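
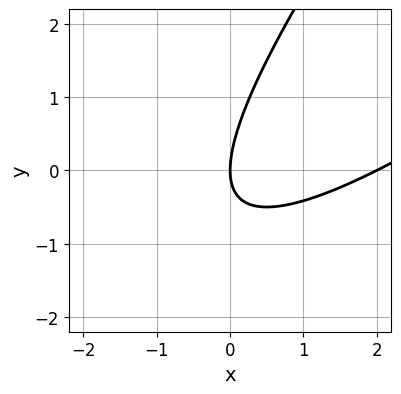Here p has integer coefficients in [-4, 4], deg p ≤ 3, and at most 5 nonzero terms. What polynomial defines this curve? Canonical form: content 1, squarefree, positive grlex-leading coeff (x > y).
x^2 - 2*x*y + y^2 - 2*x

(a) The degree is 2 — a generic line meets the curve in up to 2 points.
(b) Checking where it meets the axes: it crosses the y-axis at the gridline y = 0; among the integer gridlines, it crosses the x-axis at x ∈ {0, 2}.
(c) Matching integer coefficients to the picture gives p.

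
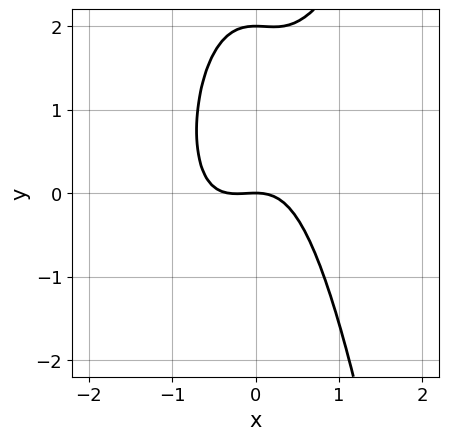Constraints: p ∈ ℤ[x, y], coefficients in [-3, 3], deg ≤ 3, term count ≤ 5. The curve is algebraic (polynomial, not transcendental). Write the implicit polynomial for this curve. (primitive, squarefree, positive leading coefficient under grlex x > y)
(a) Degree: a generic line meets the curve in up to 3 points, so deg p = 3.
(b) Checking where it meets the axes: among the integer gridlines, it crosses the y-axis at y ∈ {0, 2}; one x-axis crossing is at x = 0.
(c) Putting this together gives p.

3*x^3 - x^2*y + x^2 - y^2 + 2*y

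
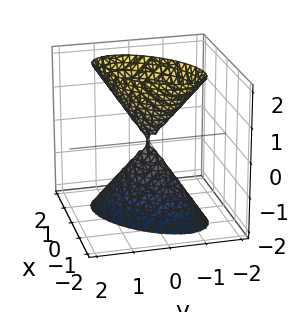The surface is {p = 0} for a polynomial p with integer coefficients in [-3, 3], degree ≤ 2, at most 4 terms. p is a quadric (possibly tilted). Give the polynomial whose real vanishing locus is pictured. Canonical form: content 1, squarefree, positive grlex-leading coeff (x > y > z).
3*x^2 - 3*x*y + 3*y^2 - z^2

First, I count 2 distinct pieces. They look like related sheets of one shape, so recover p as a whole.
Next, deg p = 2. A generic line meets the surface in up to 2 points.
Next, checking where it meets the axes: one x-axis crossing is at x = 0; it meets the z-axis at z = 0 (among the integer gridlines); it meets the y-axis at y = 0 (among the integer gridlines).
Finally, these observations pin down the coefficients.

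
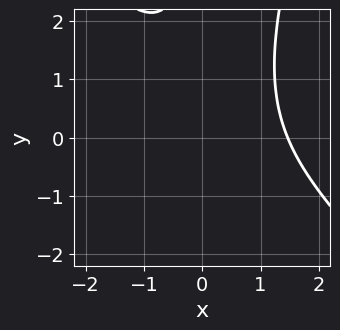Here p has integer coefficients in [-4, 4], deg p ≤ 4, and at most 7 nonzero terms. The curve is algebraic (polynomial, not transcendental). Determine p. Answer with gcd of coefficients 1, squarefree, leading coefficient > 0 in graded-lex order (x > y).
3*x^3 + 2*x^2*y - x*y^2 - 3*x^2 - 3

(a) deg p = 3. The shape is more complex than any degree-2 curve.
(b) From the visible intercepts: it misses every integer gridline on the y-axis.
(c) These observations pin down the coefficients.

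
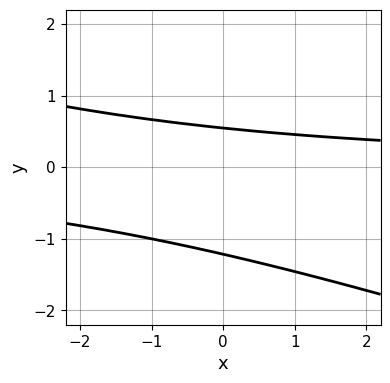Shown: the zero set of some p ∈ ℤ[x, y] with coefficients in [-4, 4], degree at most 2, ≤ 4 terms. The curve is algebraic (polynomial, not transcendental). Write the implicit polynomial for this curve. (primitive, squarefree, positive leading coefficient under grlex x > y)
x*y + 3*y^2 + 2*y - 2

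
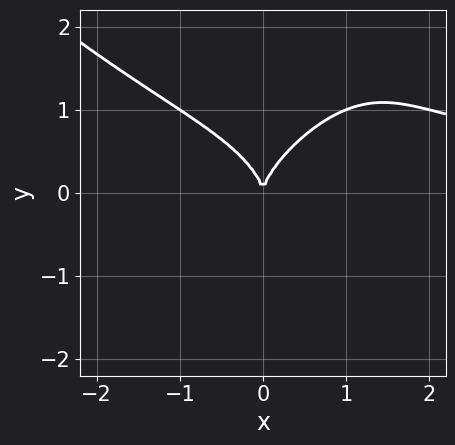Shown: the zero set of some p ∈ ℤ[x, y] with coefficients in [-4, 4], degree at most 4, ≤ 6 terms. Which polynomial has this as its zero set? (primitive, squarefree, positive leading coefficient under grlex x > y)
x^3*y - x*y^3 + x^2*y + 2*y^3 - 3*x^2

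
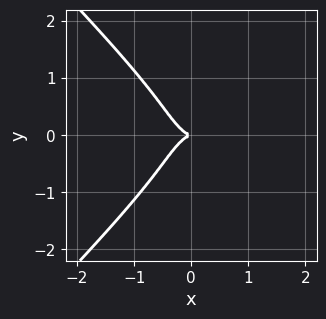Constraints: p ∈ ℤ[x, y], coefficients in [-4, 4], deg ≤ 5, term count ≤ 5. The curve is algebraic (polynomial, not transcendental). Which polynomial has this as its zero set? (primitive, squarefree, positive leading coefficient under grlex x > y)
(a) deg p = 4.
(b) Symmetries: it's symmetric under y → −y, forcing even powers of y.
(c) Checking where it meets the axes: one y-axis crossing is at y = 0; one x-axis crossing is at x = 0.
(d) Solving for integer coefficients yields p as stated.

2*x^2*y^2 - 2*y^4 - 2*x^3 - y^2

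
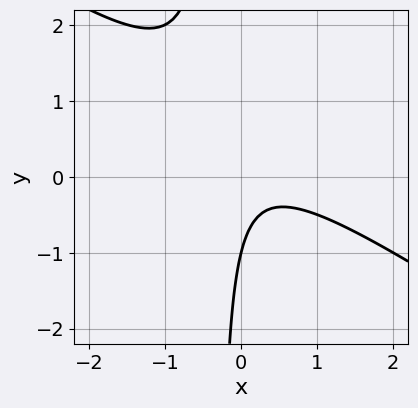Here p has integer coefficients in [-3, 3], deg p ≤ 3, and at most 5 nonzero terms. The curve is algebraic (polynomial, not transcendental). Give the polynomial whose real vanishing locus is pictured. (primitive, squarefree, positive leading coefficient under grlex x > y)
2*x^2 + 3*x*y - x + y + 1

First, deg p = 2. No degree-1 curve has this shape.
Then, reading off the gridlines: it meets the y-axis at y = -1 (among the integer gridlines); it misses every integer gridline on the x-axis.
Finally, the integer polynomial consistent with all of this is the stated p.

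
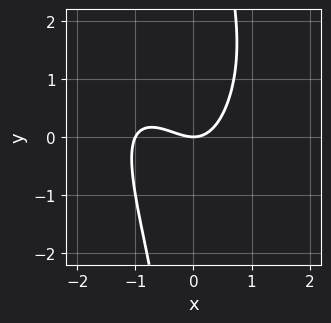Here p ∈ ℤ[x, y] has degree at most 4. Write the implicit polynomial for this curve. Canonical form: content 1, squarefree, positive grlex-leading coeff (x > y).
x^3*y - 2*x^3 - x*y^2 - 2*x^2 + 2*y

First, degree: a generic line meets the curve in up to 4 points, so deg p = 4.
Next, from the visible intercepts: it meets the y-axis at y = 0 (among the integer gridlines); among the integer gridlines, it crosses the x-axis at x ∈ {-1, 0}.
Finally, matching integer coefficients to the picture gives p.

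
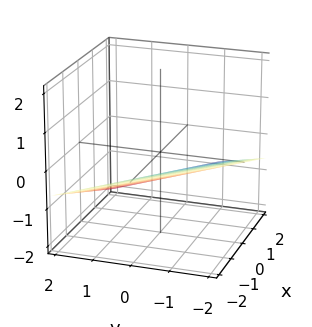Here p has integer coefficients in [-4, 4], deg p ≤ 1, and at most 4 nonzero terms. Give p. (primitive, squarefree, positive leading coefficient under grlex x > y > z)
x + y + 3*z + 2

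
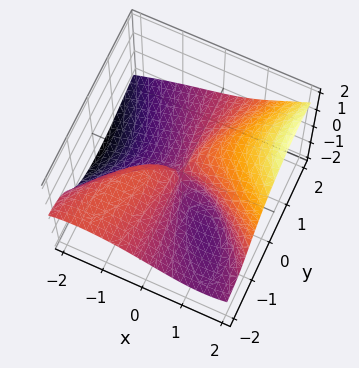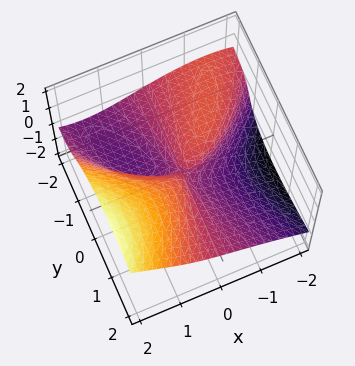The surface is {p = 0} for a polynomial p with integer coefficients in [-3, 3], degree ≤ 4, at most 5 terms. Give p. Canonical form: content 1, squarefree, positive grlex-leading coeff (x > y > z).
The degree is 3 — no degree-2 surface has this shape.
Against the integer gridlines: one x-axis crossing is at x = 0; one z-axis crossing is at z = 0; every point of the y-axis in the box is on the surface.
Fitting integer coefficients to these (and the overall shape) gives p.

x^3 - 3*y^2*z + 2*y*z^2 - 3*z^3 + 3*x*y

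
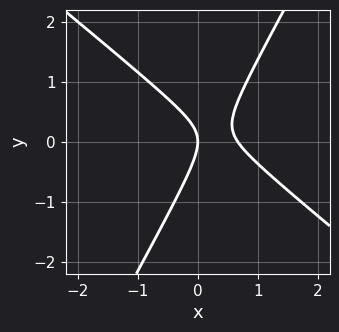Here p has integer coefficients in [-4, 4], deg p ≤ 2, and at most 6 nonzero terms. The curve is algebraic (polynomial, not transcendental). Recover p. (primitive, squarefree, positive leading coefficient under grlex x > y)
Degree: a generic line meets the curve in up to 2 points, so deg p = 2.
From the visible intercepts: one y-axis crossing is at y = 0; it crosses the x-axis at the gridline x = 0.
Assembling these constraints gives the stated polynomial.

3*x^2 + 2*x*y - 2*y^2 - 2*x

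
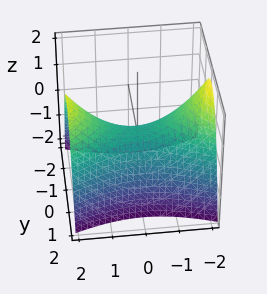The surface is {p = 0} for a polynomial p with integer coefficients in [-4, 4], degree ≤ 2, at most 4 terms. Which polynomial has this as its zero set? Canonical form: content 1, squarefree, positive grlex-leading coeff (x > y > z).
1. deg p = 2. A hyperbolic paraboloid; a quadric.
2. Symmetries: the y ↦ −y reflection is a symmetry, so y appears only in even powers; the x ↦ −x reflection is a symmetry, so x appears only in even powers.
3. From the visible intercepts: it crosses the y-axis at the gridline y = 0; it meets the x-axis at x = 0 (among the integer gridlines); one z-axis crossing is at z = 0.
4. Putting this together gives p.

x^2 - 3*y^2 - 3*z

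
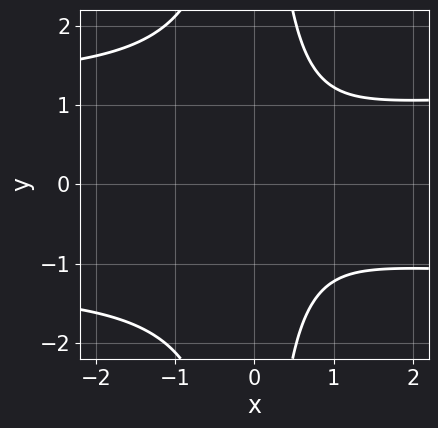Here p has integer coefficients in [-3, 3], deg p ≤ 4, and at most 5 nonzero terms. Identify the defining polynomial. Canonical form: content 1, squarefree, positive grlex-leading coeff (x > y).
(a) The degree is 4 — no degree-3 curve has this shape.
(b) Symmetries: mirror symmetry y ↦ −y ⇒ only even powers of y.
(c) From the visible intercepts: it misses every integer gridline on the x-axis; it misses every integer gridline on the y-axis.
(d) Together with the visible shape, these determine p as stated.

2*x^2*y^2 - 3*x^2 + 3*x - 3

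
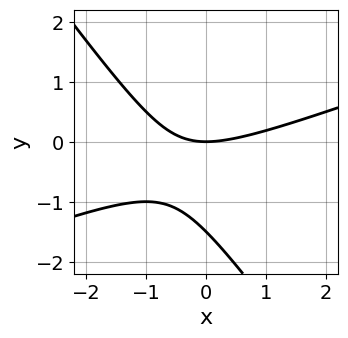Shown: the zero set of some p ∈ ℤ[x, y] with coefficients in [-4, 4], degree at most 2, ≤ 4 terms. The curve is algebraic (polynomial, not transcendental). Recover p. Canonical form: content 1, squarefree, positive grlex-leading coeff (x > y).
x^2 - 2*x*y - 2*y^2 - 3*y

deg p = 2. No degree-1 curve has this shape.
Checking where it meets the axes: it crosses the x-axis at the gridline x = 0; one y-axis crossing is at y = 0.
These observations pin down the coefficients.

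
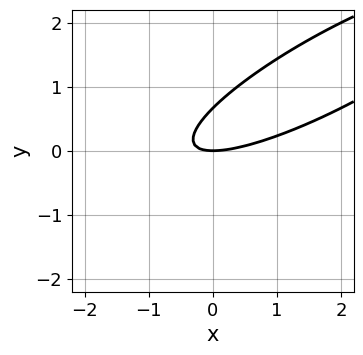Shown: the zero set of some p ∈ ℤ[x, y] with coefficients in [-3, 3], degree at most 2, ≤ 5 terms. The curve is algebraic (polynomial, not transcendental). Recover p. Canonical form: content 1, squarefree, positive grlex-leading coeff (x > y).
x^2 - 3*x*y + 3*y^2 - 2*y

1. deg p = 2.
2. Reading off the gridlines: it meets the y-axis at y = 0 (among the integer gridlines); it crosses the x-axis at the gridline x = 0.
3. Solving for integer coefficients yields p as stated.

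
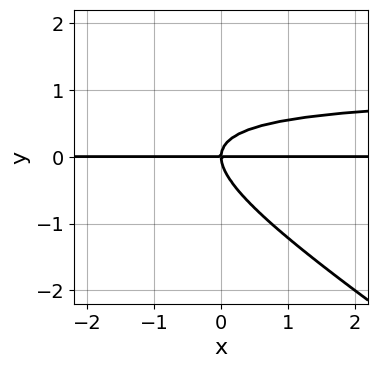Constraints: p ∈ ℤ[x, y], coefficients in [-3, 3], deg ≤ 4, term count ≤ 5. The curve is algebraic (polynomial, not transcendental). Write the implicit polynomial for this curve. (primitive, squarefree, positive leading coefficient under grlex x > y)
The degree is 3 — the shape is more complex than any degree-2 curve.
From the axis intercepts and sections: every point of the x-axis in the box is on the curve; it crosses the y-axis at the gridline y = 0.
Fitting integer coefficients to these (and the overall shape) gives p.

2*x*y^2 + 3*y^3 - 2*x*y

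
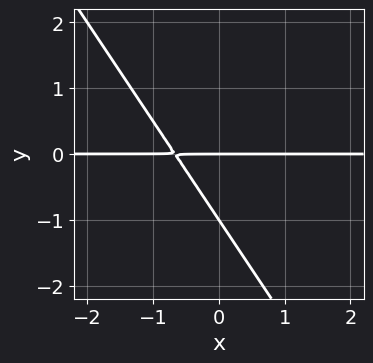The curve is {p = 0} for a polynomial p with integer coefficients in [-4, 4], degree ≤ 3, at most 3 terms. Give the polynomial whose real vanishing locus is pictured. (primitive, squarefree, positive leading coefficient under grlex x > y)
3*x*y + 2*y^2 + 2*y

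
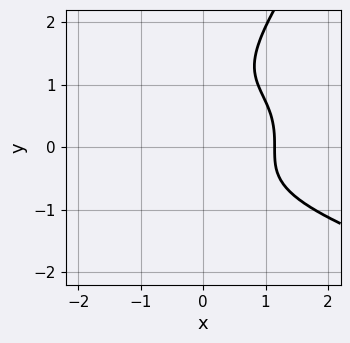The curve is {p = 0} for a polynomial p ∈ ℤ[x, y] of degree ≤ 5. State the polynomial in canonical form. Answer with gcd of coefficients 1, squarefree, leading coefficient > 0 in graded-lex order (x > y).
3*x*y^3 - 2*y^4 + 2*x^3 + y^3 - 3

The degree is 4 — no degree-3 curve has this shape.
Observable constraints: no y-intercept at any integer in the box.
Solving for integer coefficients yields p as stated.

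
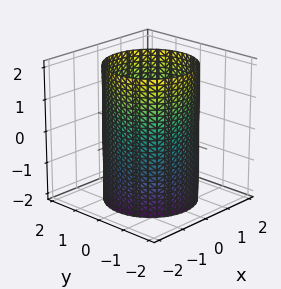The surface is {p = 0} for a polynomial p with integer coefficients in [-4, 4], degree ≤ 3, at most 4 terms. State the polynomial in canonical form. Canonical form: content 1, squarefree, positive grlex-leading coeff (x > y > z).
(a) Degree: a cylinder; a quadric, so deg p = 2.
(b) Symmetry: every cross-section ⟂ z is a circle, so x, y appear only via x² + y²; the z ↦ −z reflection is a symmetry, so z appears only in even powers.
(c) From the axis intercepts and sections: a circular section at z = 1 has radius between 1 and 2; no z-intercept at any integer in the box.
(d) Matching integer coefficients to the picture gives p.

x^2 + y^2 - 2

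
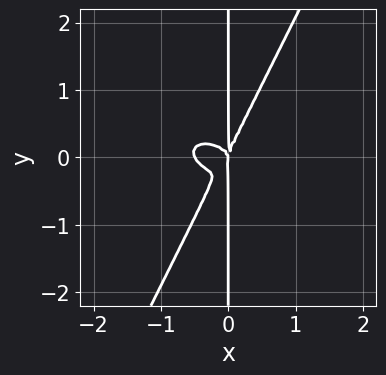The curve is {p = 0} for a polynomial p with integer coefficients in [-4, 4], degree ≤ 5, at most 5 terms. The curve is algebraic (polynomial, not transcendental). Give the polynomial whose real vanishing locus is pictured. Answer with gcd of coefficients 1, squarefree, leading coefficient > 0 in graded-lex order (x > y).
First, deg p = 4.
Next, from the visible intercepts: every point of the y-axis in the box is on the curve; one x-axis crossing is at x = 0.
Finally, these observations pin down the coefficients.

2*x^4 + x^3*y + 3*x^2*y^2 - 2*x*y^3 + x^3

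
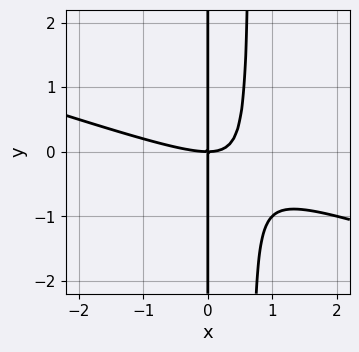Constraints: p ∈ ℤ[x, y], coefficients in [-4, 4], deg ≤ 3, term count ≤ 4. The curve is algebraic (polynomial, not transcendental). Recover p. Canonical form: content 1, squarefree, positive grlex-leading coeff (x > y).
deg p = 3.
From the axis intercepts and sections: every point of the y-axis in the box is on the curve; it meets the x-axis at x = 0 (among the integer gridlines).
Assembling these constraints gives the stated polynomial.

x^3 + 3*x^2*y - 2*x*y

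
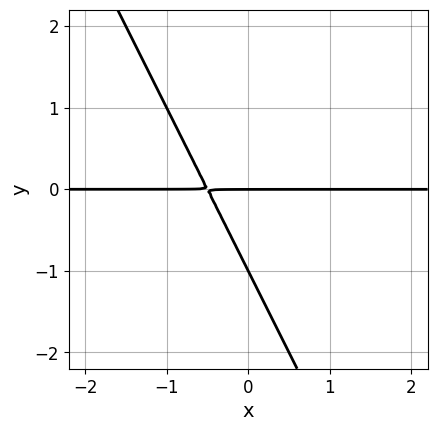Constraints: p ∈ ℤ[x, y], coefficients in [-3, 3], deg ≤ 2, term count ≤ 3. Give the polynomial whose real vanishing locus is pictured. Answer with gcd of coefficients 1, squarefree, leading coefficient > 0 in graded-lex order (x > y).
2*x*y + y^2 + y

1. The degree is 2 — no degree-1 curve has this shape.
2. Observable constraints: among the integer gridlines, it crosses the y-axis at y ∈ {-1, 0}; the visible x-axis segment lies entirely on the curve.
3. Assembling these constraints gives the stated polynomial.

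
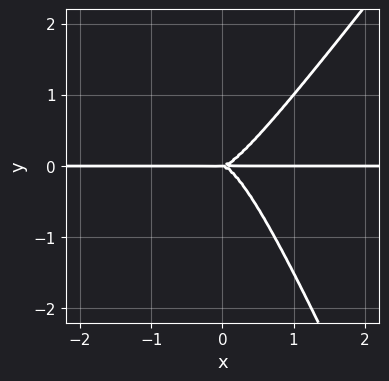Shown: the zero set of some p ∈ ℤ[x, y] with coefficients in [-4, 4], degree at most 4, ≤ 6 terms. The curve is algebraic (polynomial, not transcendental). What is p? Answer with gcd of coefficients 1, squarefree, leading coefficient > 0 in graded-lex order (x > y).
3*x^3*y - x^2*y^2 - x*y^3 - y^3

(a) The degree is 4 — the shape is more complex than any degree-3 curve.
(b) From the axis intercepts and sections: the visible x-axis segment lies entirely on the curve; it meets the y-axis at y = 0 (among the integer gridlines).
(c) Together with the visible shape, these determine p as stated.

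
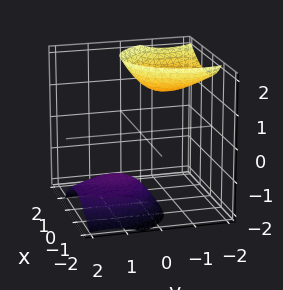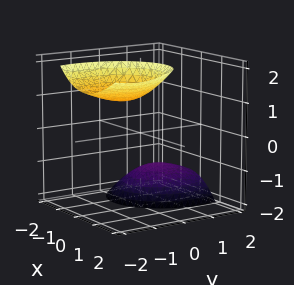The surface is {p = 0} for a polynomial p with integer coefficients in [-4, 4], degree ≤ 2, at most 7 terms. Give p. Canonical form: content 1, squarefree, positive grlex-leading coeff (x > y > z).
The picture has 2 separate pieces. Treating them together as one polynomial.
Degree: a generic line meets the surface in up to 2 points, so deg p = 2.
Observable constraints: it misses every integer gridline on the x-axis; no y-intercept at any integer in the box.
These observations pin down the coefficients.

3*x^2 - 2*x*z + 2*y^2 + 3*y*z - z^2 + 3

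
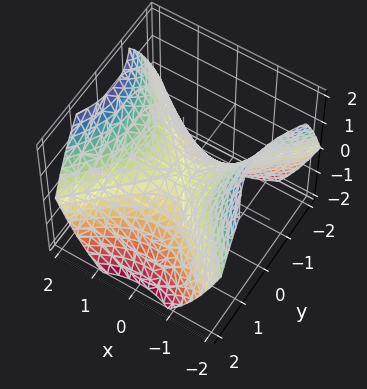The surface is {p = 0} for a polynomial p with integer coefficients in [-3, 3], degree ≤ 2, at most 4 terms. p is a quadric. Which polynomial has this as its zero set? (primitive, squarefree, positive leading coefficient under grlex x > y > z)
2*x^2 - 2*y^2 - 3*z

1. Degree: a saddle surface; a quadric, so deg p = 2.
2. Symmetries: the x ↦ −x reflection is a symmetry, so x appears only in even powers; it's symmetric under y → −y, forcing even powers of y.
3. Observable constraints: it meets the x-axis at x = 0 (among the integer gridlines); it crosses the z-axis at the gridline z = 0; it crosses the y-axis at the gridline y = 0.
4. Solving for integer coefficients yields p as stated.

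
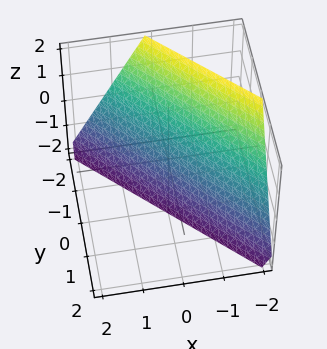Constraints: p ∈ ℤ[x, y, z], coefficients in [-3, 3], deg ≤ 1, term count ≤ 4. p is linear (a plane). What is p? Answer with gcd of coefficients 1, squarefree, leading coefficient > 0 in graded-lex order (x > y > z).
2*x + 2*y + z + 2

deg p = 1.
Checking where it meets the axes: it meets the y-axis at y = -1 (among the integer gridlines); it crosses the z-axis at the gridline z = -2.
Putting this together gives p.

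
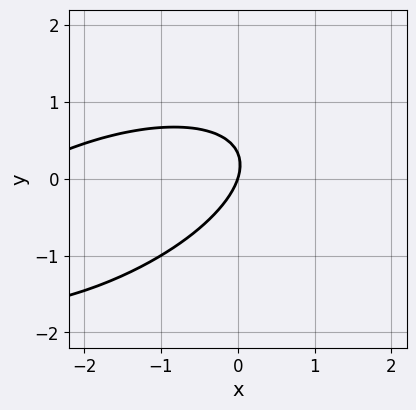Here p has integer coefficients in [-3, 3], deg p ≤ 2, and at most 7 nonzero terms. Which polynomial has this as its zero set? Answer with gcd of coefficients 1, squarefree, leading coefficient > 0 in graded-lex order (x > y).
x^2 - 2*x*y + 3*y^2 + 3*x - y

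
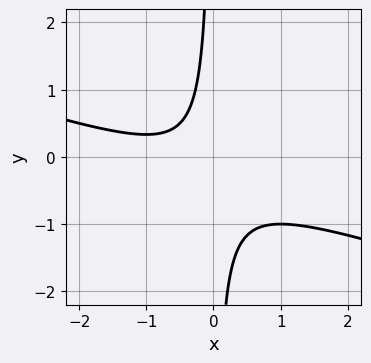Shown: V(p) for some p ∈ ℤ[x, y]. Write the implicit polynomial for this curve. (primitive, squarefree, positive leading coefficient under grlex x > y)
x^2 + 3*x*y + x + 1

First, the degree is 2 — no degree-1 curve has this shape.
Then, against the integer gridlines: no x-intercept at any integer in the box; it misses every integer gridline on the y-axis.
Finally, assembling these constraints gives the stated polynomial.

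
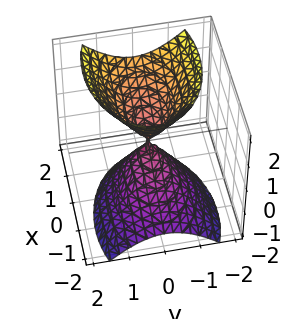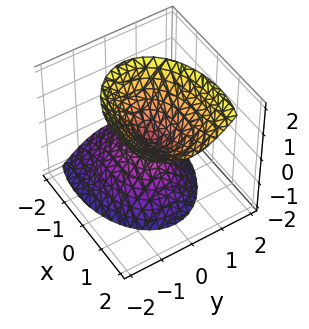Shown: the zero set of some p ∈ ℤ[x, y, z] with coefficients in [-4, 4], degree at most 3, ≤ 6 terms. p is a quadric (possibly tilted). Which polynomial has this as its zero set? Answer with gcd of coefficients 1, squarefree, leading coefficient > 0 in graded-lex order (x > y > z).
The picture has 2 separate pieces. Treating them together as one polynomial.
Degree: no degree-1 surface has this shape, so deg p = 2.
Reading off the gridlines: one x-axis crossing is at x = 0; it crosses the z-axis at the gridline z = 0; it crosses the y-axis at the gridline y = 0.
Fitting integer coefficients to these (and the overall shape) gives p.

x^2 - x*z + 2*y^2 - z^2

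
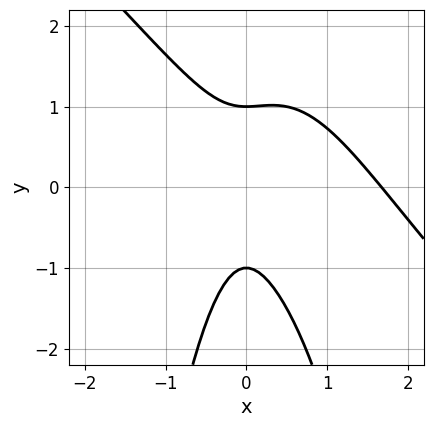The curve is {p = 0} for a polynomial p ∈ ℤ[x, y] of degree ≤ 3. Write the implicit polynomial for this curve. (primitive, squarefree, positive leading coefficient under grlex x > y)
2*x^3 + 2*x^2*y - 3*x^2 + y^2 - 1

(a) Degree: a generic line meets the curve in up to 3 points, so deg p = 3.
(b) Checking where it meets the axes: the y-axis gridline crossings are at y ∈ {-1, 1}.
(c) Assembling these constraints gives the stated polynomial.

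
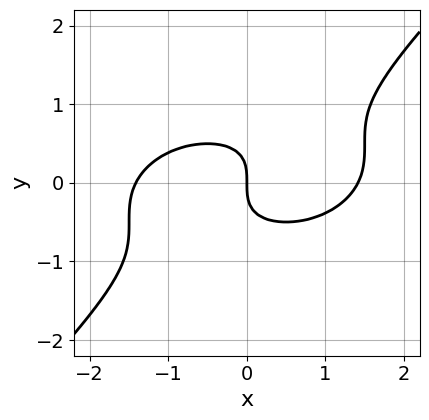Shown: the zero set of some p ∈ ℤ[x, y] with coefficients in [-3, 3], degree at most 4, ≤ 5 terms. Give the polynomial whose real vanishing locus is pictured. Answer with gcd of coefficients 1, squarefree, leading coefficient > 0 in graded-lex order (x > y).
x^3 - x^2*y + 3*x*y^2 - 3*y^3 - 2*x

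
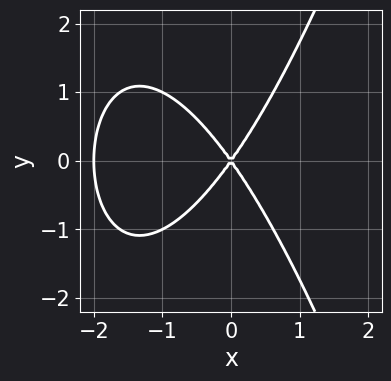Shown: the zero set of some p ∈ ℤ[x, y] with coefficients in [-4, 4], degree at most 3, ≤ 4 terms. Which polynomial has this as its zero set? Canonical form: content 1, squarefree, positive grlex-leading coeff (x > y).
(a) The degree is 3 — the shape is more complex than any degree-2 curve.
(b) Symmetries: mirror symmetry y ↦ −y ⇒ only even powers of y.
(c) Observable constraints: one y-axis crossing is at y = 0; the x-axis gridline crossings are at x ∈ {-2, 0}.
(d) Putting this together gives p.

x^3 + 2*x^2 - y^2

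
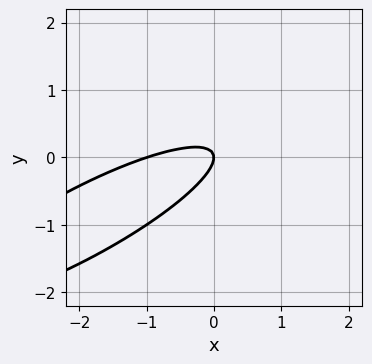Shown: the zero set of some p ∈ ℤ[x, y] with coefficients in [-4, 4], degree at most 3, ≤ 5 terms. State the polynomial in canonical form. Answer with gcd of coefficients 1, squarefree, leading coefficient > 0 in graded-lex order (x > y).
1. deg p = 2. A generic line meets the curve in up to 2 points.
2. From the visible intercepts: among the integer gridlines, it crosses the x-axis at x ∈ {-1, 0}; it meets the y-axis at y = 0 (among the integer gridlines).
3. Fitting integer coefficients to these (and the overall shape) gives p.

x^2 - 3*x*y + 3*y^2 + x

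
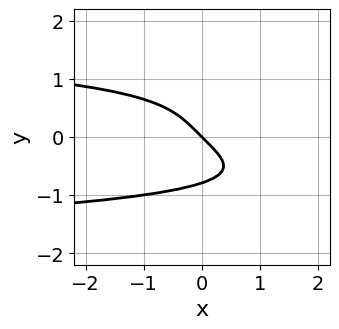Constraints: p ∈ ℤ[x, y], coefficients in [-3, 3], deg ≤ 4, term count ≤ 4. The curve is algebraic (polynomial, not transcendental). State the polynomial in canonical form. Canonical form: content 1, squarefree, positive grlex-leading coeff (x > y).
2*y^4 + x + y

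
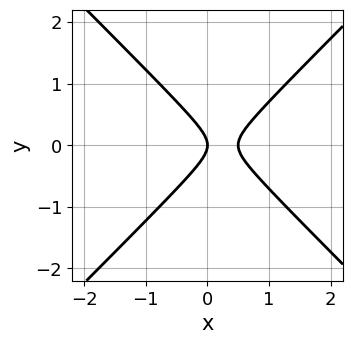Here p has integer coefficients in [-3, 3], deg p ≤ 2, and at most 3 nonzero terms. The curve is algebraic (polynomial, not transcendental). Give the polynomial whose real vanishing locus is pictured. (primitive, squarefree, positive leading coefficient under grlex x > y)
The degree is 2 — the shape is more complex than any degree-1 curve.
Symmetries: the y ↦ −y reflection is a symmetry, so y appears only in even powers.
Checking where it meets the axes: it crosses the x-axis at the gridline x = 0; one y-axis crossing is at y = 0.
Fitting integer coefficients to these (and the overall shape) gives p.

2*x^2 - 2*y^2 - x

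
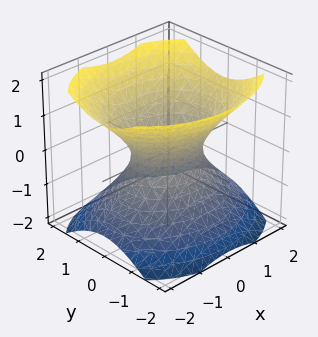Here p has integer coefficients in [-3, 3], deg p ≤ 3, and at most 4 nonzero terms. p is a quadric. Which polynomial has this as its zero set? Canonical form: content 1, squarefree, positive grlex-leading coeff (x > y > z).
2*x^2 + 3*y^2 - 3*z^2 - 2

(a) Degree: an hourglass — one-sheet hyperboloid; a quadric, so deg p = 2.
(b) Symmetries: the y ↦ −y reflection is a symmetry, so y appears only in even powers; it's symmetric under z → −z, forcing even powers of z; it's symmetric under x → −x, forcing even powers of x.
(c) From the visible intercepts: the x-axis gridline crossings are at x ∈ {-1, 1}; the surface avoids every integer z-axis point in the box.
(d) Together with the visible shape, these determine p as stated.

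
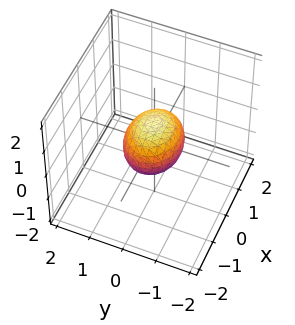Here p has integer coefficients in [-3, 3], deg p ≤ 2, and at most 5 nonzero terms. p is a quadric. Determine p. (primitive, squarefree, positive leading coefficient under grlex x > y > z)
First, the degree is 2 — bounded and convex; a quadric.
Next, symmetries: the z ↦ −z reflection is a symmetry, so z appears only in even powers; it's symmetric under x → −x, forcing even powers of x; it's symmetric under y → −y, forcing even powers of y.
Then, observable constraints: the x-axis gridline crossings are at x ∈ {-1, 1}.
Finally, together with the visible shape, these determine p as stated.

2*x^2 + 3*y^2 + 3*z^2 - 2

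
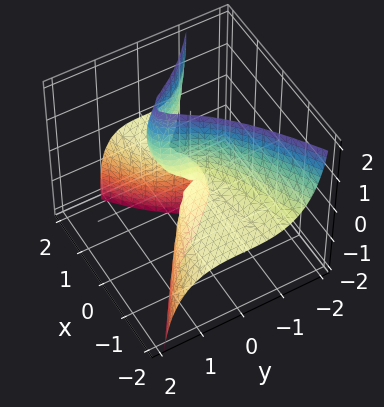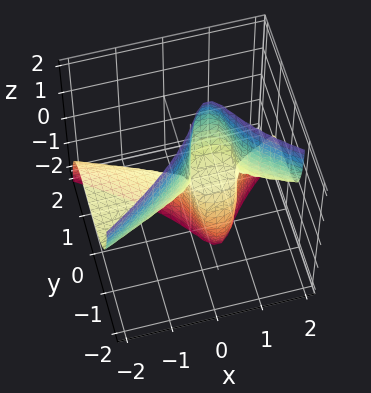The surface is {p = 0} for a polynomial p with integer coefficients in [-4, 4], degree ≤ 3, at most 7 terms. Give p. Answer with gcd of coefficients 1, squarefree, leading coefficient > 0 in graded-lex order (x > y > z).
(a) deg p = 3.
(b) Observable constraints: one y-axis crossing is at y = 0; every point of the x-axis in the box is on the surface; every point of the z-axis in the box is on the surface.
(c) Matching integer coefficients to the picture gives p.

3*x^2*z + 3*y^3 - 2*y^2*z + y*z^2 - 3*x*z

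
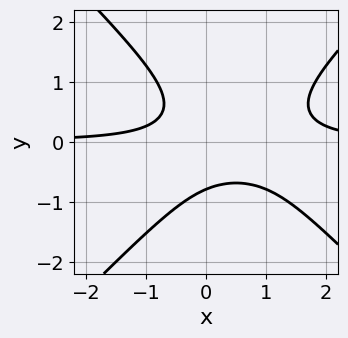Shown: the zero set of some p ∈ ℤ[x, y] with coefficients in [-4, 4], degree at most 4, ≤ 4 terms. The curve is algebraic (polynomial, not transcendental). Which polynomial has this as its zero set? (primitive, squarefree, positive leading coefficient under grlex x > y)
First, degree: the shape is more complex than any degree-2 curve, so deg p = 3.
Next, against the integer gridlines: no x-intercept at any integer in the box.
Finally, putting this together gives p.

2*x^2*y - 2*y^3 - 2*x*y - 1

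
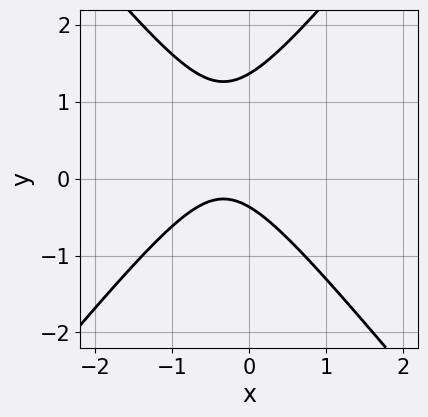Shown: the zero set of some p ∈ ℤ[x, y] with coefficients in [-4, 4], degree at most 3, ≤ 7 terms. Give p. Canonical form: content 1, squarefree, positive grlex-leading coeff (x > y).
(a) Degree: the shape is more complex than any degree-1 curve, so deg p = 2.
(b) Reading off the gridlines: it misses every integer gridline on the x-axis.
(c) Solving for integer coefficients yields p as stated.

3*x^2 - 2*y^2 + 2*x + 2*y + 1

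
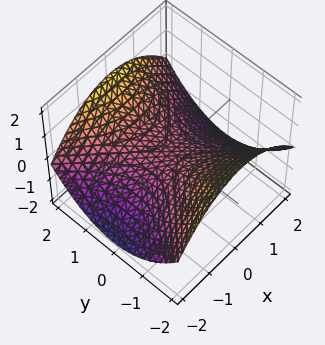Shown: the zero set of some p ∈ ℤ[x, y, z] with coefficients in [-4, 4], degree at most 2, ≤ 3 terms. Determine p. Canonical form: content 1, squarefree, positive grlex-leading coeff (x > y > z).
x^2 - y^2 + 3*z

(a) deg p = 2. A saddle surface; a quadric.
(b) Symmetries: the x ↦ −x reflection is a symmetry, so x appears only in even powers; mirror symmetry y ↦ −y ⇒ only even powers of y.
(c) Checking where it meets the axes: it meets the z-axis at z = 0 (among the integer gridlines); it meets the x-axis at x = 0 (among the integer gridlines); it meets the y-axis at y = 0 (among the integer gridlines).
(d) Fitting integer coefficients to these (and the overall shape) gives p.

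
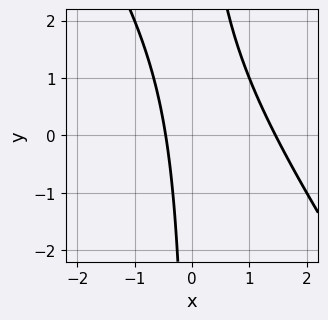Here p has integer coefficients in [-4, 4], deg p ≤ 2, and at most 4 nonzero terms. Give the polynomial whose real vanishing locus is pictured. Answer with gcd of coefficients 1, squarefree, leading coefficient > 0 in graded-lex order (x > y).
3*x^2 + 2*x*y - 3*x - 2

First, deg p = 2. The shape is more complex than any degree-1 curve.
Next, reading off the gridlines: it misses every integer gridline on the y-axis.
Finally, the integer polynomial consistent with all of this is the stated p.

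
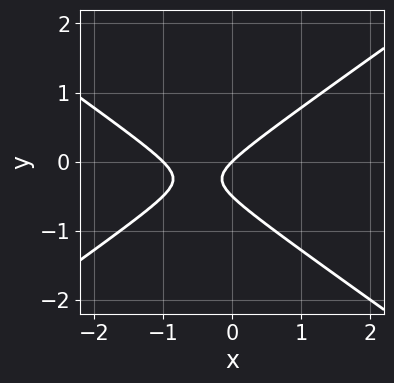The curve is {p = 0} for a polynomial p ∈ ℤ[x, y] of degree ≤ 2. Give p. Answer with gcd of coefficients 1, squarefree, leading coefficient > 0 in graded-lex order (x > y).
x^2 - 2*y^2 + x - y

1. Degree: a generic line meets the curve in up to 2 points, so deg p = 2.
2. Checking where it meets the axes: the x-axis gridline crossings are at x ∈ {-1, 0}; one y-axis crossing is at y = 0.
3. Assembling these constraints gives the stated polynomial.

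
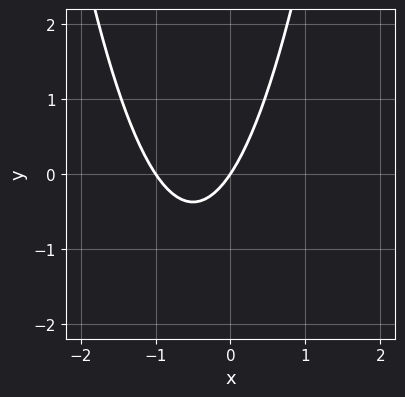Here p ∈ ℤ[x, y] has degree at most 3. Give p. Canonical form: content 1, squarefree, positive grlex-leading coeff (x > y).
3*x^2 + 3*x - 2*y

deg p = 2. A generic line meets the curve in up to 2 points.
From the axis intercepts and sections: the x-axis gridline crossings are at x ∈ {-1, 0}; it meets the y-axis at y = 0 (among the integer gridlines).
The integer polynomial consistent with all of this is the stated p.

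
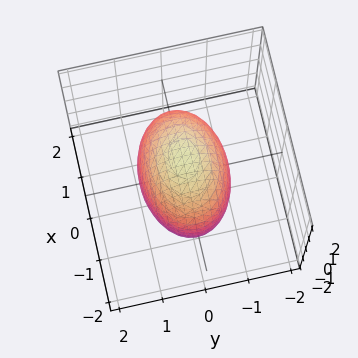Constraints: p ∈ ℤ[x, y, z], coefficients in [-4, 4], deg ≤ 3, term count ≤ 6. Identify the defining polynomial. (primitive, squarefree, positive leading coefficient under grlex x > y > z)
x^2 + 2*y^2 + z^2 - 2

First, degree: a closed, bounded, convex surface; a quadric, so deg p = 2.
Next, symmetries: it's symmetric under y → −y, forcing even powers of y; it's symmetric under z → −z, forcing even powers of z; the x ↦ −x reflection is a symmetry, so x appears only in even powers.
Then, from the visible intercepts: the y-axis gridline crossings are at y ∈ {-1, 1}.
Finally, solving for integer coefficients yields p as stated.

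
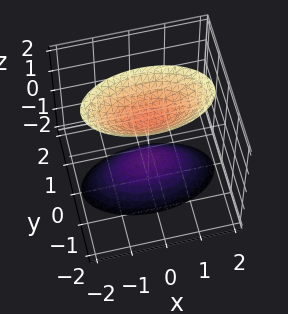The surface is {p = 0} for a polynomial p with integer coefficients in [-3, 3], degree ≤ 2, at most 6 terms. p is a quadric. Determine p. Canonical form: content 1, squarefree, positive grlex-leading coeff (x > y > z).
1. The picture has 2 separate pieces. Treating them together as one polynomial.
2. The degree is 2 — two separate bowl-shaped sheets opening away from each other; a quadric.
3. Symmetries: it's symmetric under x → −x, forcing even powers of x; mirror symmetry y ↦ −y ⇒ only even powers of y; it's symmetric under z → −z, forcing even powers of z.
4. From the visible intercepts: it misses every integer gridline on the x-axis; no y-intercept at any integer in the box; among the integer gridlines, it crosses the z-axis at z ∈ {-1, 1}.
5. Solving for integer coefficients yields p as stated.

x^2 + 3*y^2 - z^2 + 1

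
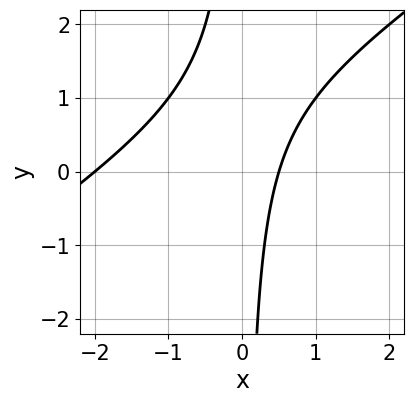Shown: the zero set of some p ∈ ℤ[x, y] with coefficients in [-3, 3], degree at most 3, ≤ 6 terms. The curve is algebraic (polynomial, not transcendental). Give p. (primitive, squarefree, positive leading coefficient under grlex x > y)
First, the degree is 2 — no degree-1 curve has this shape.
Then, checking where it meets the axes: it misses every integer gridline on the y-axis; one x-axis crossing is at x = -2.
Finally, the integer polynomial consistent with all of this is the stated p.

2*x^2 - 3*x*y + 3*x - 2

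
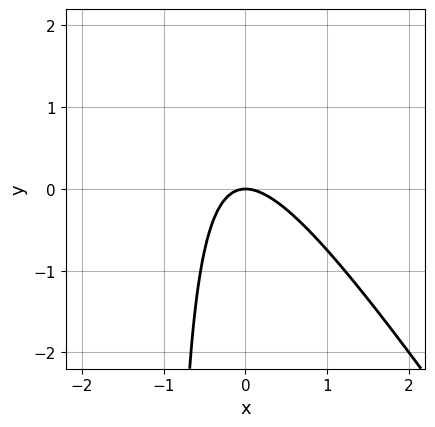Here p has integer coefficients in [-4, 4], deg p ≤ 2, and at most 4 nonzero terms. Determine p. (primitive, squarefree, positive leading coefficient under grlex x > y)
3*x^2 + 2*x*y + 2*y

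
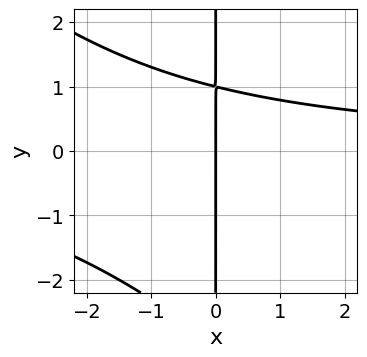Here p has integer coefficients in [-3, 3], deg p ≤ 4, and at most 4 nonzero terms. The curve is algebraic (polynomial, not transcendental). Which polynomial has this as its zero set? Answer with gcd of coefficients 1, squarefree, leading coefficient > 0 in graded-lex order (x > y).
x^2*y + x*y^2 + 2*x*y - 3*x

The degree is 3 — the shape is more complex than any degree-2 curve.
Checking where it meets the axes: every point of the y-axis in the box is on the curve; it crosses the x-axis at the gridline x = 0.
Together with the visible shape, these determine p as stated.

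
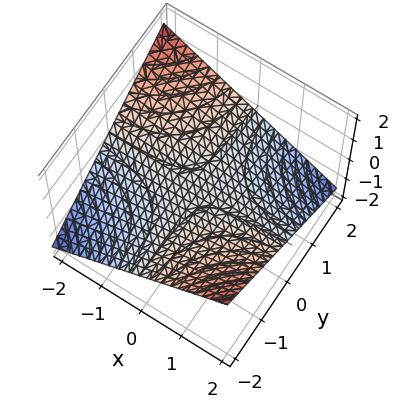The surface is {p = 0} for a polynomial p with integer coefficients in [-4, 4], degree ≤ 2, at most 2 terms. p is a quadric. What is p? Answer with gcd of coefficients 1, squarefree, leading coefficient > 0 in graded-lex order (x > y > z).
x*y + 3*z

The degree is 2 — a saddle surface; a quadric.
Against the integer gridlines: one z-axis crossing is at z = 0; every point of the y-axis in the box is on the surface.
Together with the visible shape, these determine p as stated. Check: (-1, 0, 0) on the x-axis lies on the surface, and p(-1, 0, 0) = 0. ✓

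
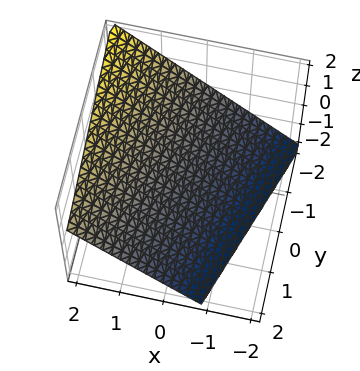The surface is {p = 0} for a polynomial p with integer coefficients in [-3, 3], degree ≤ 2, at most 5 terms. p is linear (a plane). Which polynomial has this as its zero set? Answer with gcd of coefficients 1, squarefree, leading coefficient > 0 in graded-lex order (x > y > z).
3*x - y - 3*z - 2

The degree is 1 — the surface is flat (a plane).
Against the integer gridlines: it meets the y-axis at y = -2 (among the integer gridlines).
Solving for integer coefficients yields p as stated.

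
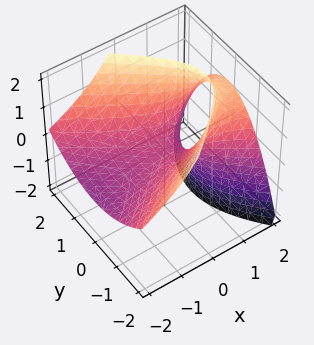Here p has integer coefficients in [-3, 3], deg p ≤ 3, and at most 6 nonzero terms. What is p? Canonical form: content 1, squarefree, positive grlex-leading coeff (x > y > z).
x^2 - 3*x*z - 2*y^2 + 3*z

1. The degree is 2 — no degree-1 surface has this shape.
2. Checking where it meets the axes: it meets the y-axis at y = 0 (among the integer gridlines); it meets the z-axis at z = 0 (among the integer gridlines); it crosses the x-axis at the gridline x = 0.
3. The integer polynomial consistent with all of this is the stated p.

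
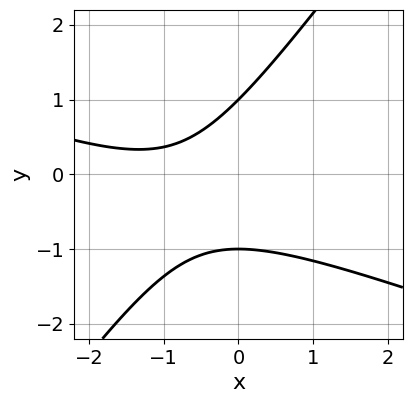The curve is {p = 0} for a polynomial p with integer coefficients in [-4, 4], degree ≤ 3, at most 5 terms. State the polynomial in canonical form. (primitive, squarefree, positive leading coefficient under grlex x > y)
x^2 + 2*x*y - 2*y^2 + 2*x + 2

The degree is 2 — the shape is more complex than any degree-1 curve.
Reading off the gridlines: no x-intercept at any integer in the box; among the integer gridlines, it crosses the y-axis at y ∈ {-1, 1}.
These observations pin down the coefficients.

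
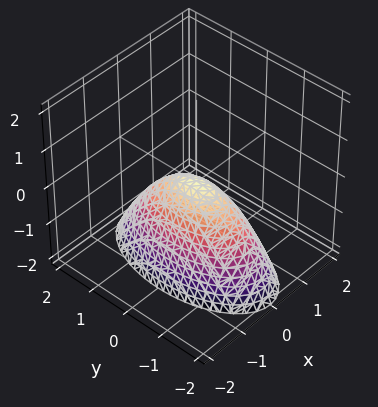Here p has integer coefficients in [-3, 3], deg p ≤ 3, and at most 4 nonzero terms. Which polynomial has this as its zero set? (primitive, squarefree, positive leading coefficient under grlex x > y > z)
First, deg p = 2. A single bowl opening along one axis; a quadric.
Then, symmetries: it's symmetric under y → −y, forcing even powers of y; it's symmetric under x → −x, forcing even powers of x.
Next, observable constraints: it meets the y-axis at y = 0 (among the integer gridlines); it meets the z-axis at z = 0 (among the integer gridlines).
Finally, putting this together gives p.

3*x^2 + y^2 + 2*z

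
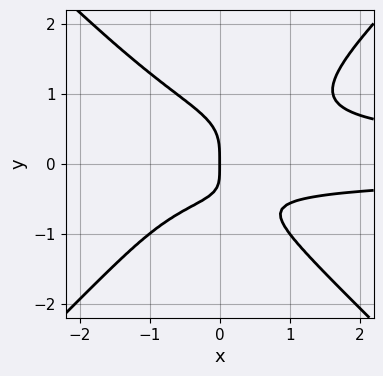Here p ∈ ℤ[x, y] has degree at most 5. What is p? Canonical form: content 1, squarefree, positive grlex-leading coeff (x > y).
2*x^2*y^2 - 2*y^4 - x*y - x

1. Degree: no degree-3 curve has this shape, so deg p = 4.
2. From the axis intercepts and sections: one y-axis crossing is at y = 0; one x-axis crossing is at x = 0.
3. The integer polynomial consistent with all of this is the stated p.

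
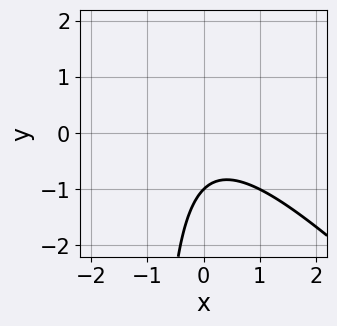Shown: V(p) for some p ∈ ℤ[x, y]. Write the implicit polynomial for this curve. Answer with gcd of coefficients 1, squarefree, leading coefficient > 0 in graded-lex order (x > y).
1. deg p = 2. The shape is more complex than any degree-1 curve.
2. From the axis intercepts and sections: one y-axis crossing is at y = -1; no x-intercept at any integer in the box.
3. These observations pin down the coefficients.

x^2 + x*y + y + 1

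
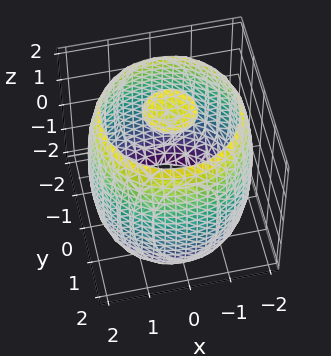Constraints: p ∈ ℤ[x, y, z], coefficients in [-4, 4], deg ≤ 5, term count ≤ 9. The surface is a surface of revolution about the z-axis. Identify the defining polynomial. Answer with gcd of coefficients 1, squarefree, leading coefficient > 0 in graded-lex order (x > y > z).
x^4 + 2*x^2*y^2 + y^4 - 3*x^2 - 3*y^2 + z^2 - 3

First, I count 3 distinct pieces. Treating them together as one polynomial.
Then, the degree is 4 — a generic line meets the surface in up to 4 points.
Then, symmetries: every cross-section ⟂ z is a circle, so x, y appear only via x² + y².
Then, against the integer gridlines: a circular section at z = -1 has radius between 1 and 2.
Finally, putting this together gives p.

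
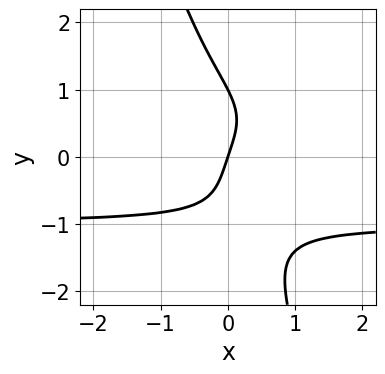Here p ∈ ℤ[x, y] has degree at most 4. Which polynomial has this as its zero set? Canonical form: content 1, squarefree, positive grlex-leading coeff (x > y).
The degree is 4 — no degree-3 curve has this shape.
Checking where it meets the axes: it crosses the x-axis at the gridline x = 0; among the integer gridlines, it crosses the y-axis at y ∈ {0, 1}.
Putting this together gives p.

3*x*y^3 + y^4 + 3*x - y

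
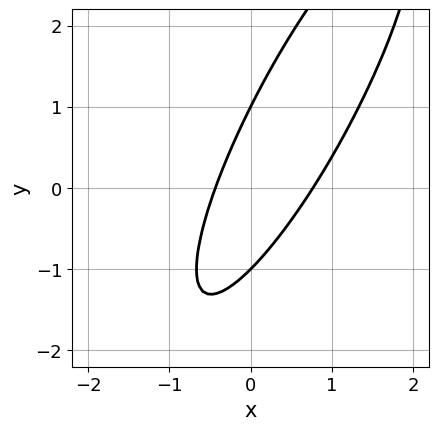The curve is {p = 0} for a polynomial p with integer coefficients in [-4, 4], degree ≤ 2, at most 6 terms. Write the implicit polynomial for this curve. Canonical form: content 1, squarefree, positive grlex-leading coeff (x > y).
3*x^2 - 3*x*y + y^2 - x - 1

1. deg p = 2.
2. Against the integer gridlines: the y-axis gridline crossings are at y ∈ {-1, 1}.
3. The integer polynomial consistent with all of this is the stated p.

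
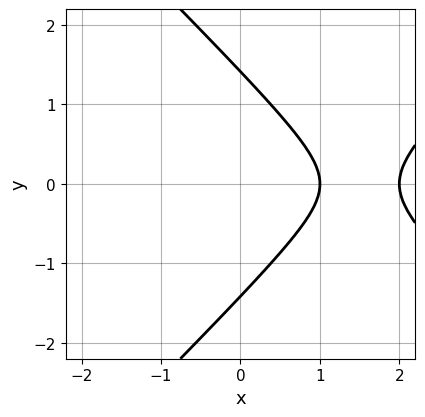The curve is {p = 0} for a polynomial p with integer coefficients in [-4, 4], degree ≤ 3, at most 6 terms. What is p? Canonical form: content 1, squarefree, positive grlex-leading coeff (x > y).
x^2 - y^2 - 3*x + 2

(a) The degree is 2 — no degree-1 curve has this shape.
(b) Symmetries: mirror symmetry y ↦ −y ⇒ only even powers of y.
(c) From the axis intercepts and sections: among the integer gridlines, it crosses the x-axis at x ∈ {1, 2}.
(d) These observations pin down the coefficients.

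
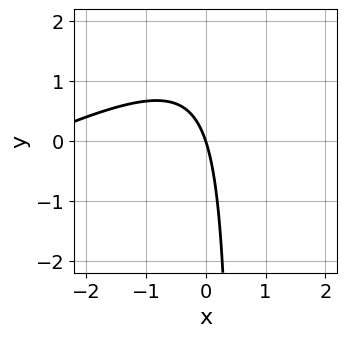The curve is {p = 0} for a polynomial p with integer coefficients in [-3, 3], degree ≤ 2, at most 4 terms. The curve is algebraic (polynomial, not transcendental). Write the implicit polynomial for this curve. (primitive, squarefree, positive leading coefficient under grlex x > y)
x^2 - 2*x*y + 3*x + y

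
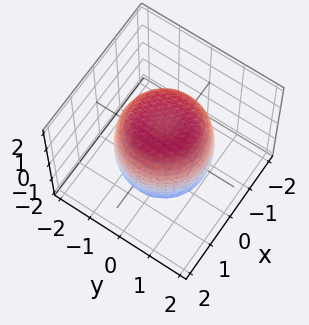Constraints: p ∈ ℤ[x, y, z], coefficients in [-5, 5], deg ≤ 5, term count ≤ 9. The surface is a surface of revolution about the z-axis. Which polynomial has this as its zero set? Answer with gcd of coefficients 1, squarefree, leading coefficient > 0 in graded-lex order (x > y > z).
2*x^4 + 4*x^2*y^2 + 2*y^4 - 2*x^2 - 2*y^2 + 2*z^2 - 3

1. Degree: a generic line meets the surface in up to 4 points, so deg p = 4.
2. Symmetries: the z-axis is an axis of rotation, so x and y enter only as x² + y².
3. From the axis intercepts and sections: a circular section at z = 0 has radius between 1 and 2.
4. Assembling these constraints gives the stated polynomial.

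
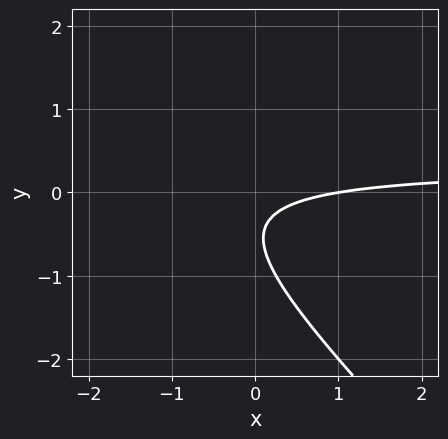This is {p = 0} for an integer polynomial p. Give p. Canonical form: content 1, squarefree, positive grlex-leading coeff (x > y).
3*x*y + 3*y^2 - x + 3*y + 1

deg p = 2.
Checking where it meets the axes: the curve avoids every integer y-axis point in the box; it meets the x-axis at x = 1 (among the integer gridlines).
Solving for integer coefficients yields p as stated.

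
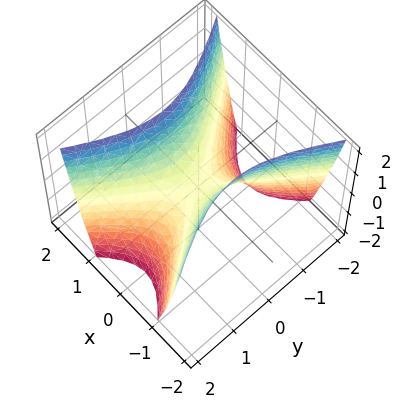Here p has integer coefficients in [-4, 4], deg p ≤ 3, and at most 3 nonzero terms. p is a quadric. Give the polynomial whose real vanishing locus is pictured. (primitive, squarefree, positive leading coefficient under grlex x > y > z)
2*x^2 - y^2 - z

Degree: a hyperbolic paraboloid; a quadric, so deg p = 2.
Symmetries: it's symmetric under x → −x, forcing even powers of x; the y ↦ −y reflection is a symmetry, so y appears only in even powers.
Checking where it meets the axes: it crosses the y-axis at the gridline y = 0; one x-axis crossing is at x = 0; it crosses the z-axis at the gridline z = 0.
Solving for integer coefficients yields p as stated.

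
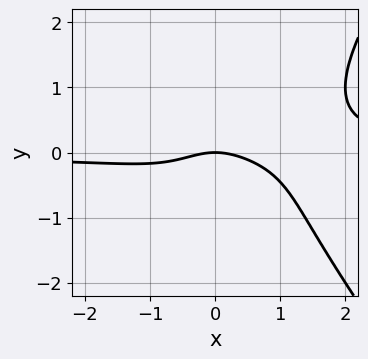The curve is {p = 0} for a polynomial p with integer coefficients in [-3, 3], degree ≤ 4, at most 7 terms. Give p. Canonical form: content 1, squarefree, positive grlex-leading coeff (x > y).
2*x^3*y - x*y^3 - 2*x^2*y - x^2 - 2*y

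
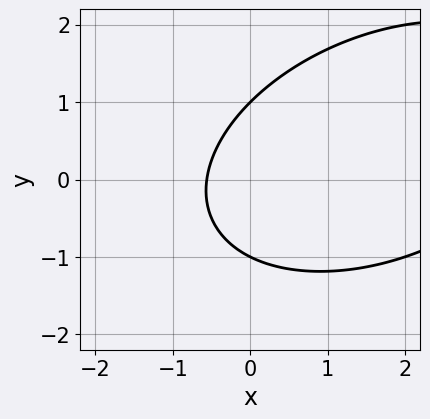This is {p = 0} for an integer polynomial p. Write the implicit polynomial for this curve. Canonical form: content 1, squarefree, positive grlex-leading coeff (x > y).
deg p = 2. No degree-1 curve has this shape.
From the visible intercepts: among the integer gridlines, it crosses the y-axis at y ∈ {-1, 1}.
Fitting integer coefficients to these (and the overall shape) gives p.

x^2 - x*y + 2*y^2 - 3*x - 2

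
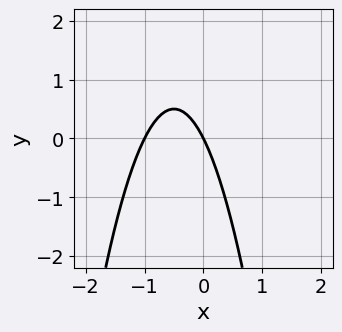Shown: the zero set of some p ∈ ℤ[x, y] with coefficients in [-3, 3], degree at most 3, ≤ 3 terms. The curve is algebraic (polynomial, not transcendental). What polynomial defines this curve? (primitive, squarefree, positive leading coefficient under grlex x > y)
2*x^2 + 2*x + y

The degree is 2 — a generic line meets the curve in up to 2 points.
From the axis intercepts and sections: one y-axis crossing is at y = 0; among the integer gridlines, it crosses the x-axis at x ∈ {-1, 0}.
Matching integer coefficients to the picture gives p.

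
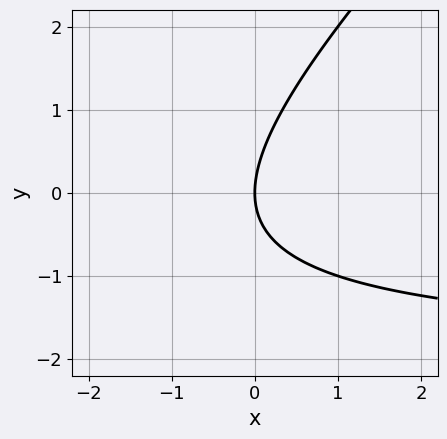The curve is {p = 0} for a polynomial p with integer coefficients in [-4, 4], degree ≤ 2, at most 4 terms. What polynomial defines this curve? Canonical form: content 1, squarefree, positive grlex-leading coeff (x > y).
(a) The degree is 2 — the shape is more complex than any degree-1 curve.
(b) Checking where it meets the axes: it meets the y-axis at y = 0 (among the integer gridlines); it crosses the x-axis at the gridline x = 0.
(c) Fitting integer coefficients to these (and the overall shape) gives p.

x*y - y^2 + 2*x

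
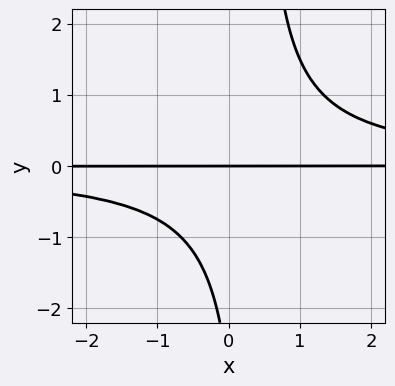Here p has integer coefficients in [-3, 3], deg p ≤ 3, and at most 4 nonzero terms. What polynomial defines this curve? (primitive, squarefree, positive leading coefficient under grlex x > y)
1. Degree: no degree-2 curve has this shape, so deg p = 3.
2. Checking where it meets the axes: the visible x-axis segment lies entirely on the curve; it meets the y-axis at y = 0 (among the integer gridlines).
3. Matching integer coefficients to the picture gives p.

3*x*y^2 - y^2 - 3*y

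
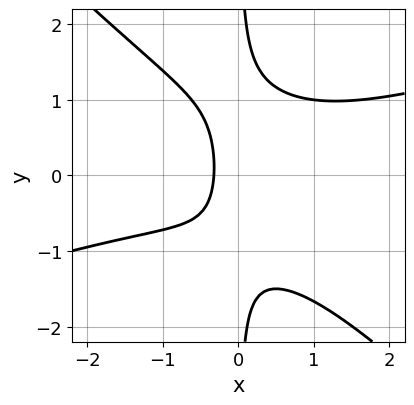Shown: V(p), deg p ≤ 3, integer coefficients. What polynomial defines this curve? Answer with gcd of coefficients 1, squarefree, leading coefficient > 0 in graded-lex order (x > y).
x^3 - 2*x^2*y - 3*x*y^2 + 3*x + 1

deg p = 3. The shape is more complex than any degree-2 curve.
Reading off the gridlines: the curve avoids every integer y-axis point in the box.
Matching integer coefficients to the picture gives p.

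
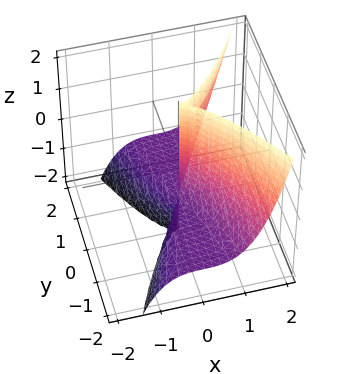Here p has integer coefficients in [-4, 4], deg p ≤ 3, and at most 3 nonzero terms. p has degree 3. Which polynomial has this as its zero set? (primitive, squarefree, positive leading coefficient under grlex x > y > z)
2*x^3 - y^2*z - y^2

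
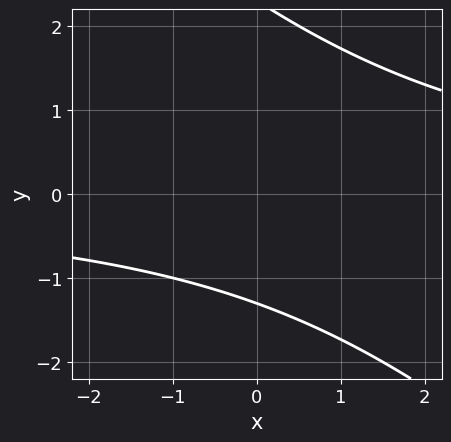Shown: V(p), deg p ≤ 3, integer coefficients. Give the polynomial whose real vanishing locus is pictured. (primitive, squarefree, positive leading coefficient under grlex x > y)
x*y + y^2 - y - 3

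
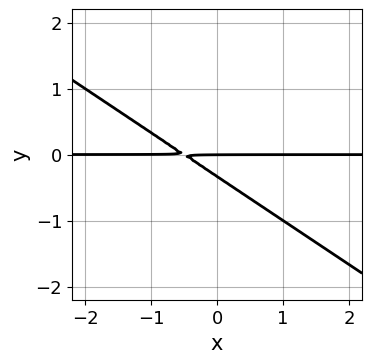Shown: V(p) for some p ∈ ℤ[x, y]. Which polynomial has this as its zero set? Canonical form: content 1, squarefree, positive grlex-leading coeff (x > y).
deg p = 2. A generic line meets the curve in up to 2 points.
Observable constraints: the visible x-axis segment lies entirely on the curve; it meets the y-axis at y = 0 (among the integer gridlines).
These observations pin down the coefficients.

2*x*y + 3*y^2 + y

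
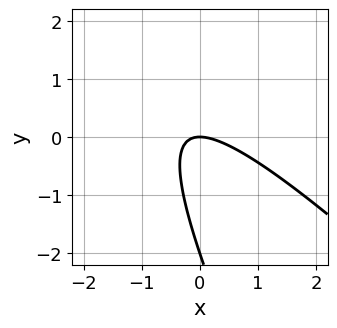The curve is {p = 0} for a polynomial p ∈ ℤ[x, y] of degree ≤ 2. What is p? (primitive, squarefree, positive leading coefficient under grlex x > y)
(a) The degree is 2 — the shape is more complex than any degree-1 curve.
(b) Checking where it meets the axes: it meets the x-axis at x = 0 (among the integer gridlines); the y-axis gridline crossings are at y ∈ {-2, 0}.
(c) The integer polynomial consistent with all of this is the stated p.

2*x^2 + 3*x*y + y^2 + 2*y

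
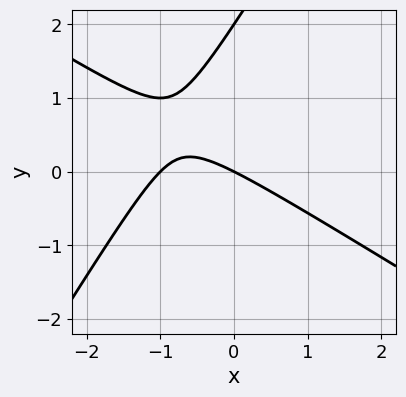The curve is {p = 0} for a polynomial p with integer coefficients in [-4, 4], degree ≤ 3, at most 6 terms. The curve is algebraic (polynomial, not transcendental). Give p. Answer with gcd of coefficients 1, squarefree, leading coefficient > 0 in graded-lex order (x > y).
x^2 + x*y - y^2 + x + 2*y

1. deg p = 2. A generic line meets the curve in up to 2 points.
2. Observable constraints: among the integer gridlines, it crosses the x-axis at x ∈ {-1, 0}; the y-axis gridline crossings are at y ∈ {0, 2}.
3. Fitting integer coefficients to these (and the overall shape) gives p.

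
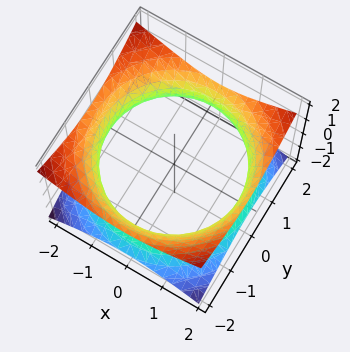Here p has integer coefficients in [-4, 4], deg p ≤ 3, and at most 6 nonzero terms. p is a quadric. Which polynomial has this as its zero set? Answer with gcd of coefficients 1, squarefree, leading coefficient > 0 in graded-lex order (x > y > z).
deg p = 2. An hourglass — one-sheet hyperboloid; a quadric.
Symmetries: mirror symmetry z ↦ −z ⇒ only even powers of z; every cross-section ⟂ z is a circle, so x, y appear only via x² + y².
From the axis intercepts and sections: a circular section at z = 0 has radius between 1 and 2; the surface avoids every integer z-axis point in the box.
Putting this together gives p.

x^2 + y^2 - 2*z^2 - 3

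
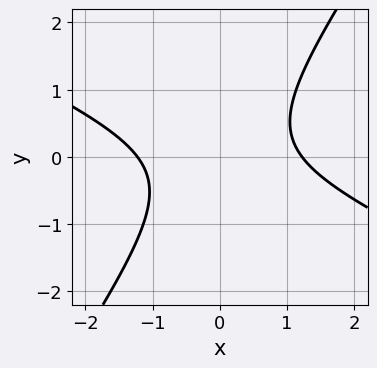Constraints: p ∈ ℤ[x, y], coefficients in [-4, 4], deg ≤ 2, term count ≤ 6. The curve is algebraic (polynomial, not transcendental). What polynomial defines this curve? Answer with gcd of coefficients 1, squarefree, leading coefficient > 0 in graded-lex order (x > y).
1. The degree is 2 — no degree-1 curve has this shape.
2. From the axis intercepts and sections: it misses every integer gridline on the y-axis.
3. Matching integer coefficients to the picture gives p.

2*x^2 + 3*x*y - 3*y^2 - 3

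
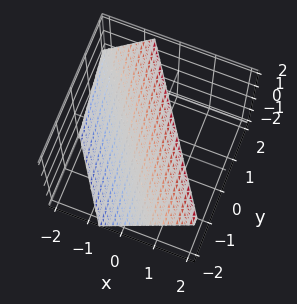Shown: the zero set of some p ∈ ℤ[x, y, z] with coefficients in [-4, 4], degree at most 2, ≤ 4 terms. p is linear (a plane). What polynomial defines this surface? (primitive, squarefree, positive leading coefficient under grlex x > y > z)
3*x + 2*y - 2*z + 2

1. The degree is 1 — every cross-section is a straight line — this is a plane.
2. Observable constraints: it meets the y-axis at y = -1 (among the integer gridlines); it meets the z-axis at z = 1 (among the integer gridlines).
3. Solving for integer coefficients yields p as stated.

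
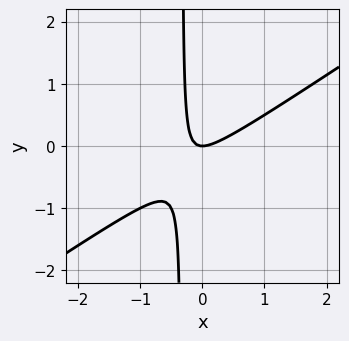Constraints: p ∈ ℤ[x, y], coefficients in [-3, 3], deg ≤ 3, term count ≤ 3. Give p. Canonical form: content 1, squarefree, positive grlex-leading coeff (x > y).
(a) Degree: the shape is more complex than any degree-1 curve, so deg p = 2.
(b) Observable constraints: it crosses the x-axis at the gridline x = 0; one y-axis crossing is at y = 0.
(c) The integer polynomial consistent with all of this is the stated p.

2*x^2 - 3*x*y - y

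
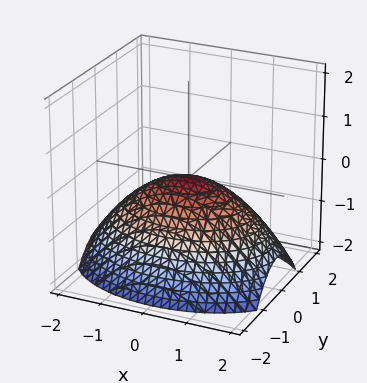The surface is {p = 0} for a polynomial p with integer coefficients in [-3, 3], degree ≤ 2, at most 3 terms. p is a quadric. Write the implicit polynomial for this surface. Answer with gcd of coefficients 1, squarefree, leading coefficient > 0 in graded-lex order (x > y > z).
x^2 + 2*y^2 + 3*z

1. The degree is 2 — a paraboloid; a quadric.
2. Symmetries: mirror symmetry y ↦ −y ⇒ only even powers of y; it's symmetric under x → −x, forcing even powers of x.
3. Against the integer gridlines: it crosses the y-axis at the gridline y = 0; it crosses the x-axis at the gridline x = 0; it crosses the z-axis at the gridline z = 0.
4. Together with the visible shape, these determine p as stated.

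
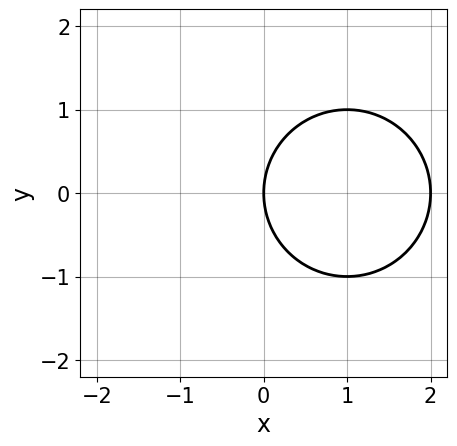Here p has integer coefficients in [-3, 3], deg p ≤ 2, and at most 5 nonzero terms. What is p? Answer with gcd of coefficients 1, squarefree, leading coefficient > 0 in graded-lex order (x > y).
x^2 + y^2 - 2*x

The degree is 2 — no degree-1 curve has this shape.
Symmetries: the y ↦ −y reflection is a symmetry, so y appears only in even powers.
Observable constraints: among the integer gridlines, it crosses the x-axis at x ∈ {0, 2}; it crosses the y-axis at the gridline y = 0.
Assembling these constraints gives the stated polynomial.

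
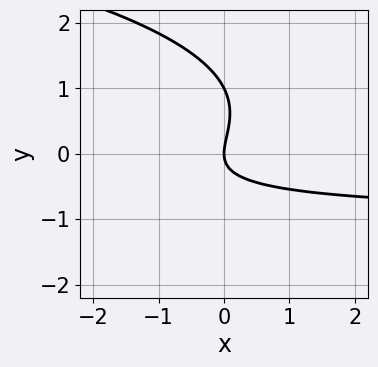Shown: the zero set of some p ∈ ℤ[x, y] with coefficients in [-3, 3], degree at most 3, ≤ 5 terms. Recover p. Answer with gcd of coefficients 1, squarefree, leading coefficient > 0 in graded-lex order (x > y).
First, the degree is 3 — a generic line meets the curve in up to 3 points.
Next, checking where it meets the axes: the y-axis gridline crossings are at y ∈ {0, 1}; one x-axis crossing is at x = 0.
Finally, together with the visible shape, these determine p as stated.

y^3 + x*y - y^2 + x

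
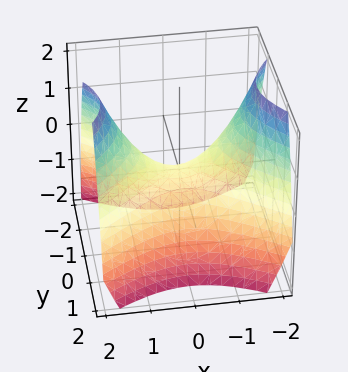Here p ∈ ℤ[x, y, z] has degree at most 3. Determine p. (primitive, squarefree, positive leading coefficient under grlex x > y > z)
2*x^2 - 3*y^2 - 3*z

Degree: a saddle surface; a quadric, so deg p = 2.
Symmetries: it's symmetric under x → −x, forcing even powers of x; mirror symmetry y ↦ −y ⇒ only even powers of y.
Observable constraints: one y-axis crossing is at y = 0; it meets the z-axis at z = 0 (among the integer gridlines); one x-axis crossing is at x = 0.
Matching integer coefficients to the picture gives p.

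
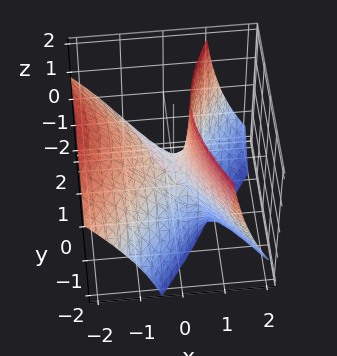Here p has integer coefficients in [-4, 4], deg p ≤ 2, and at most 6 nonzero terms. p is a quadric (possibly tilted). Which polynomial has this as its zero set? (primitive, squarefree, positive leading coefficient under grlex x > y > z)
(a) The degree is 2 — the shape is more complex than any degree-1 surface.
(b) Observable constraints: it meets the z-axis at z = 0 (among the integer gridlines); it meets the x-axis at x = 0 (among the integer gridlines).
(c) Solving for integer coefficients yields p as stated.

2*x^2 + 2*x*z - y^2 - z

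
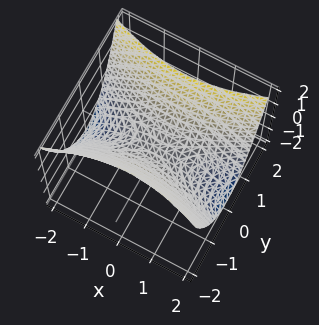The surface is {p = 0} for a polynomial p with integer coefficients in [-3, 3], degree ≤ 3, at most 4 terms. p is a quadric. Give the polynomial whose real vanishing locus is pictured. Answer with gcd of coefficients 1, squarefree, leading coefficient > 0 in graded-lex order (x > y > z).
x^2 - 3*y^2 + 3*z

First, the degree is 2 — a hyperbolic paraboloid; a quadric.
Then, symmetries: mirror symmetry x ↦ −x ⇒ only even powers of x; mirror symmetry y ↦ −y ⇒ only even powers of y.
Next, reading off the gridlines: one z-axis crossing is at z = 0; it crosses the x-axis at the gridline x = 0; one y-axis crossing is at y = 0.
Finally, assembling these constraints gives the stated polynomial.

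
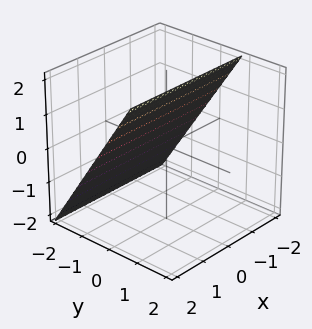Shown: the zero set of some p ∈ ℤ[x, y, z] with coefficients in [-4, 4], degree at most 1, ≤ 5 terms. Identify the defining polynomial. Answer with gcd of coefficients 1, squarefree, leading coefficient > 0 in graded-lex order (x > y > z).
(a) The degree is 1 — the surface is flat (a plane).
(b) From the visible intercepts: it crosses the z-axis at the gridline z = 1; the surface avoids every integer x-axis point in the box.
(c) Solving for integer coefficients yields p as stated.

3*y - 2*z + 2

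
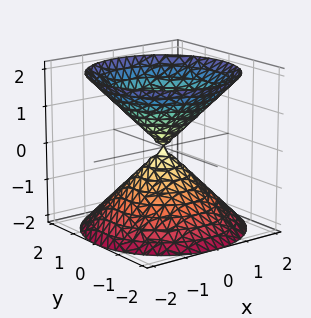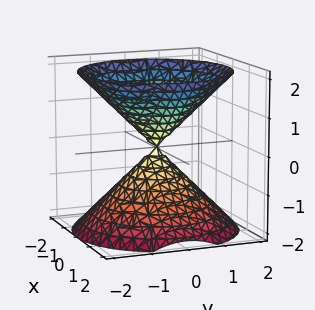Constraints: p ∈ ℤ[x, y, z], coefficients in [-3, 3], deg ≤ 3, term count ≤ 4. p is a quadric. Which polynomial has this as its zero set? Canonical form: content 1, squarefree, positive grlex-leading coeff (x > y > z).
(a) I count 2 distinct pieces. They look like related sheets of one shape, so recover p as a whole.
(b) The degree is 2 — two nappes meeting at a single point; a quadric.
(c) Symmetries: the z ↦ −z reflection is a symmetry, so z appears only in even powers; the surface is invariant under rotation about z: p = q(x² + y², z).
(d) Against the integer gridlines: it crosses the y-axis at the gridline y = 0; it meets the x-axis at x = 0 (among the integer gridlines); a circular section at z = 1 has radius exactly 1.
(e) Matching integer coefficients to the picture gives p.

x^2 + y^2 - z^2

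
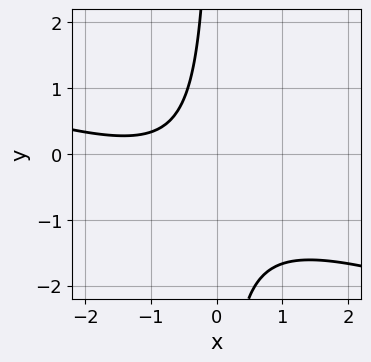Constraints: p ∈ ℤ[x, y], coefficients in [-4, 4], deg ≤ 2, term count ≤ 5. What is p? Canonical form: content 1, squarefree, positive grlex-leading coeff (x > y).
x^2 + 3*x*y + 2*x + 2

1. deg p = 2. The shape is more complex than any degree-1 curve.
2. Checking where it meets the axes: the curve avoids every integer y-axis point in the box; no x-intercept at any integer in the box.
3. Fitting integer coefficients to these (and the overall shape) gives p.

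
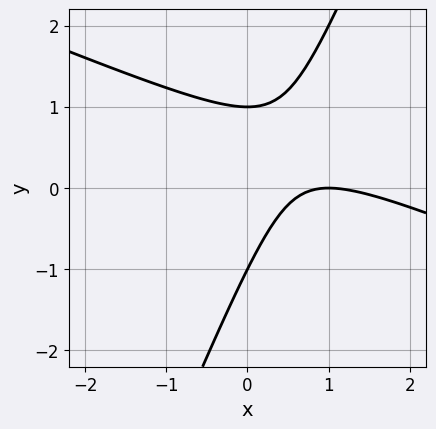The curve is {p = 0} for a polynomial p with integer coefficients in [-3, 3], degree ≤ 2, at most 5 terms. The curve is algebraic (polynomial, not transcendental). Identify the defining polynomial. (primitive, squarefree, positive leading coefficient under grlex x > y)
1. The degree is 2 — a generic line meets the curve in up to 2 points.
2. From the visible intercepts: the y-axis gridline crossings are at y ∈ {-1, 1}; it crosses the x-axis at the gridline x = 1.
3. The integer polynomial consistent with all of this is the stated p.

x^2 + 2*x*y - y^2 - 2*x + 1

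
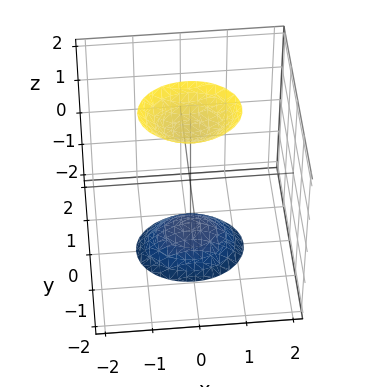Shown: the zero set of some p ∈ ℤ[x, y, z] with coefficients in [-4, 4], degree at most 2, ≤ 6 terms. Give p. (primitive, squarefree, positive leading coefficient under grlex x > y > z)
First, there are 2 components. They look like related sheets of one shape, so recover p as a whole.
Next, degree: two sheets facing apart; a quadric, so deg p = 2.
Then, symmetries: mirror symmetry z ↦ −z ⇒ only even powers of z; mirror symmetry y ↦ −y ⇒ only even powers of y; mirror symmetry x ↦ −x ⇒ only even powers of x.
Then, reading off the gridlines: no y-intercept at any integer in the box; no x-intercept at any integer in the box.
Finally, the integer polynomial consistent with all of this is the stated p.

2*x^2 + 3*y^2 - z^2 + 2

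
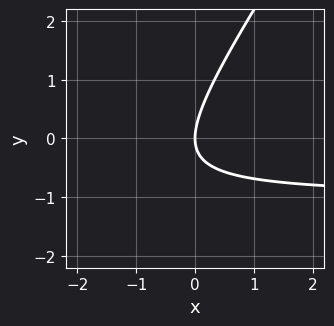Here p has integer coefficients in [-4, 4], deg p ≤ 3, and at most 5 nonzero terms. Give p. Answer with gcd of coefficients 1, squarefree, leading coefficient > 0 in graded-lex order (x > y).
3*x*y - 2*y^2 + 3*x

The degree is 2 — a generic line meets the curve in up to 2 points.
Against the integer gridlines: it crosses the x-axis at the gridline x = 0; it meets the y-axis at y = 0 (among the integer gridlines).
The integer polynomial consistent with all of this is the stated p.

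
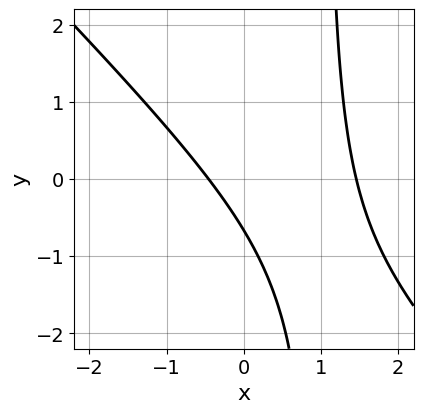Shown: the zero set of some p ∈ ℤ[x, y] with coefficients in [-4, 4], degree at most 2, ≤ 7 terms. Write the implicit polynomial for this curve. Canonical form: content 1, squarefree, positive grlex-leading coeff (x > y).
First, the degree is 2 — no degree-1 curve has this shape.
Finally, solving for integer coefficients yields p as stated.

3*x^2 + 3*x*y - 3*x - 3*y - 2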